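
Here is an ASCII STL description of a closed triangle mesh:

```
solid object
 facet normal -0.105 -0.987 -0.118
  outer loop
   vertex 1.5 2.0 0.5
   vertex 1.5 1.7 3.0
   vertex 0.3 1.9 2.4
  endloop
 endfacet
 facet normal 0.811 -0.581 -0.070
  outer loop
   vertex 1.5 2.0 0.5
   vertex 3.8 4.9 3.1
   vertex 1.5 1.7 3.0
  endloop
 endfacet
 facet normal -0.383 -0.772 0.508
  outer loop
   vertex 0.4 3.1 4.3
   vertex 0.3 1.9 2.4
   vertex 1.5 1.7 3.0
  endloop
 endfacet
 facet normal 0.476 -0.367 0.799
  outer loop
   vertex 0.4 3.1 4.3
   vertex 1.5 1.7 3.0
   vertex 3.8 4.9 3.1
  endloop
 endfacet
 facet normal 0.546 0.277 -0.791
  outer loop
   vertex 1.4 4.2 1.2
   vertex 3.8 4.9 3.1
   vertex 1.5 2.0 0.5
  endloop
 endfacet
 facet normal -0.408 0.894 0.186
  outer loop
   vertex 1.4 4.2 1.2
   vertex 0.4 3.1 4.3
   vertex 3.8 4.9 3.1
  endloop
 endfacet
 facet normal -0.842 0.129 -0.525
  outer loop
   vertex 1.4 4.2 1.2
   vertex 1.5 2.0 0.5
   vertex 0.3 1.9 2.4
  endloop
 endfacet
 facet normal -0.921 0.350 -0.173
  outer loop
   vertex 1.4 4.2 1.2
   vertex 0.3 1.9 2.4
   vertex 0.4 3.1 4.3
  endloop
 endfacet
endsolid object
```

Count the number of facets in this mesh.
8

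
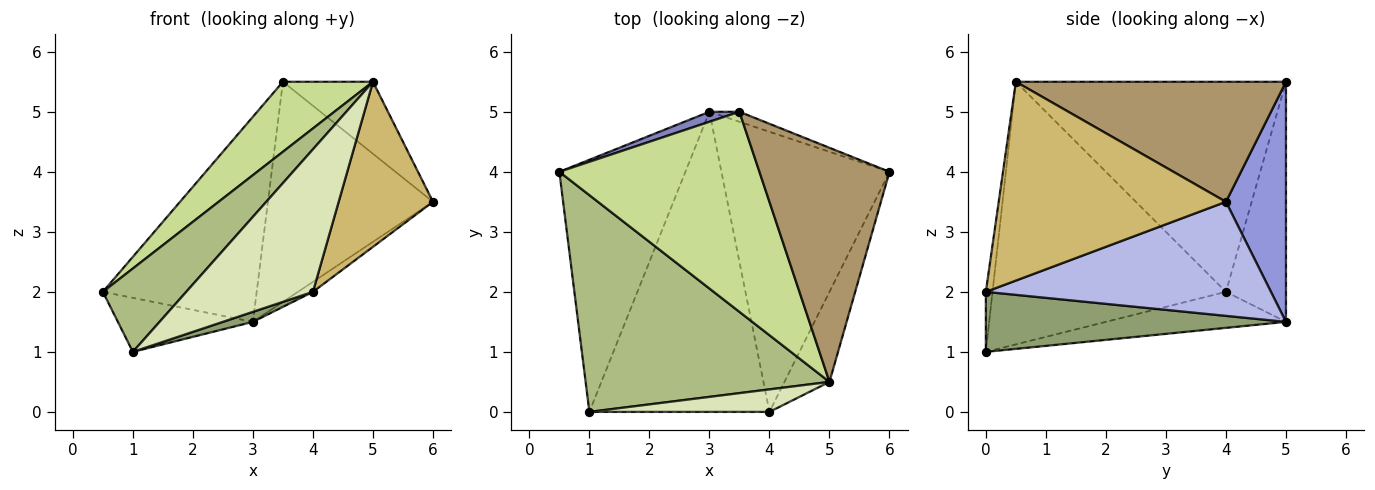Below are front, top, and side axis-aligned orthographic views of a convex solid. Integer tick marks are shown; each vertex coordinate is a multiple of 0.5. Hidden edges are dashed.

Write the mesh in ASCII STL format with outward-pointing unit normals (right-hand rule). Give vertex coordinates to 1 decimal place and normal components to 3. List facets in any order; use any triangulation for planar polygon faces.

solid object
 facet normal -0.269 0.202 -0.942
  outer loop
   vertex 3.0 5.0 1.5
   vertex 1.0 0.0 1.0
   vertex 0.5 4.0 2.0
  endloop
 endfacet
 facet normal -0.363 0.931 0.045
  outer loop
   vertex 3.0 5.0 1.5
   vertex 0.5 4.0 2.0
   vertex 3.5 5.0 5.5
  endloop
 endfacet
 facet normal 0.341 0.939 -0.043
  outer loop
   vertex 3.0 5.0 1.5
   vertex 3.5 5.0 5.5
   vertex 6.0 4.0 3.5
  endloop
 endfacet
 facet normal 0.561 0.030 -0.827
  outer loop
   vertex 3.0 5.0 1.5
   vertex 6.0 4.0 3.5
   vertex 4.0 0.0 2.0
  endloop
 endfacet
 facet normal 0.316 -0.032 -0.948
  outer loop
   vertex 3.0 5.0 1.5
   vertex 4.0 0.0 2.0
   vertex 1.0 0.0 1.0
  endloop
 endfacet
 facet normal -0.709 -0.253 0.658
  outer loop
   vertex 5.0 0.5 5.5
   vertex 0.5 4.0 2.0
   vertex 1.0 0.0 1.0
  endloop
 endfacet
 facet normal -0.704 -0.235 0.670
  outer loop
   vertex 5.0 0.5 5.5
   vertex 3.5 5.0 5.5
   vertex 0.5 4.0 2.0
  endloop
 endfacet
 facet normal -0.052 -0.986 0.156
  outer loop
   vertex 5.0 0.5 5.5
   vertex 1.0 0.0 1.0
   vertex 4.0 0.0 2.0
  endloop
 endfacet
 facet normal 0.662 0.221 0.717
  outer loop
   vertex 5.0 0.5 5.5
   vertex 6.0 4.0 3.5
   vertex 3.5 5.0 5.5
  endloop
 endfacet
 facet normal 0.904 -0.375 -0.205
  outer loop
   vertex 5.0 0.5 5.5
   vertex 4.0 0.0 2.0
   vertex 6.0 4.0 3.5
  endloop
 endfacet
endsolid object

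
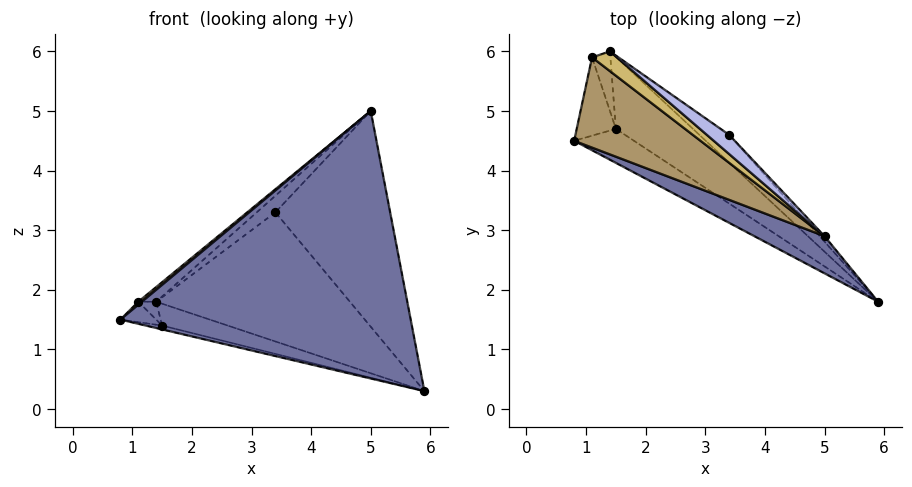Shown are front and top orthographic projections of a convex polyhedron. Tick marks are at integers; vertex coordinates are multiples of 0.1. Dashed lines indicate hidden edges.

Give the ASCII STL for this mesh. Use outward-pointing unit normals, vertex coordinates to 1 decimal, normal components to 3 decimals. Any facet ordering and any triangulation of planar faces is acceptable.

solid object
 facet normal -0.441 -0.889 0.123
  outer loop
   vertex 5.0 2.9 5.0
   vertex 0.8 4.5 1.5
   vertex 5.9 1.8 0.3
  endloop
 endfacet
 facet normal 0.644 0.748 -0.161
  outer loop
   vertex 3.4 4.6 3.3
   vertex 5.9 1.8 0.3
   vertex 1.4 6.0 1.8
  endloop
 endfacet
 facet normal 0.737 0.676 -0.017
  outer loop
   vertex 3.4 4.6 3.3
   vertex 5.0 2.9 5.0
   vertex 5.9 1.8 0.3
  endloop
 endfacet
 facet normal -0.110 0.649 0.753
  outer loop
   vertex 3.4 4.6 3.3
   vertex 1.4 6.0 1.8
   vertex 5.0 2.9 5.0
  endloop
 endfacet
 facet normal -0.172 0.111 -0.979
  outer loop
   vertex 1.5 4.7 1.4
   vertex 5.9 1.8 0.3
   vertex 0.8 4.5 1.5
  endloop
 endfacet
 facet normal -0.048 0.290 -0.956
  outer loop
   vertex 1.5 4.7 1.4
   vertex 1.4 6.0 1.8
   vertex 5.9 1.8 0.3
  endloop
 endfacet
 facet normal -0.206 0.247 -0.947
  outer loop
   vertex 1.1 5.9 1.8
   vertex 1.5 4.7 1.4
   vertex 0.8 4.5 1.5
  endloop
 endfacet
 facet normal -0.095 0.286 -0.953
  outer loop
   vertex 1.1 5.9 1.8
   vertex 1.4 6.0 1.8
   vertex 1.5 4.7 1.4
  endloop
 endfacet
 facet normal -0.646 -0.025 0.763
  outer loop
   vertex 1.1 5.9 1.8
   vertex 0.8 4.5 1.5
   vertex 5.0 2.9 5.0
  endloop
 endfacet
 facet normal -0.195 0.586 0.787
  outer loop
   vertex 1.1 5.9 1.8
   vertex 5.0 2.9 5.0
   vertex 1.4 6.0 1.8
  endloop
 endfacet
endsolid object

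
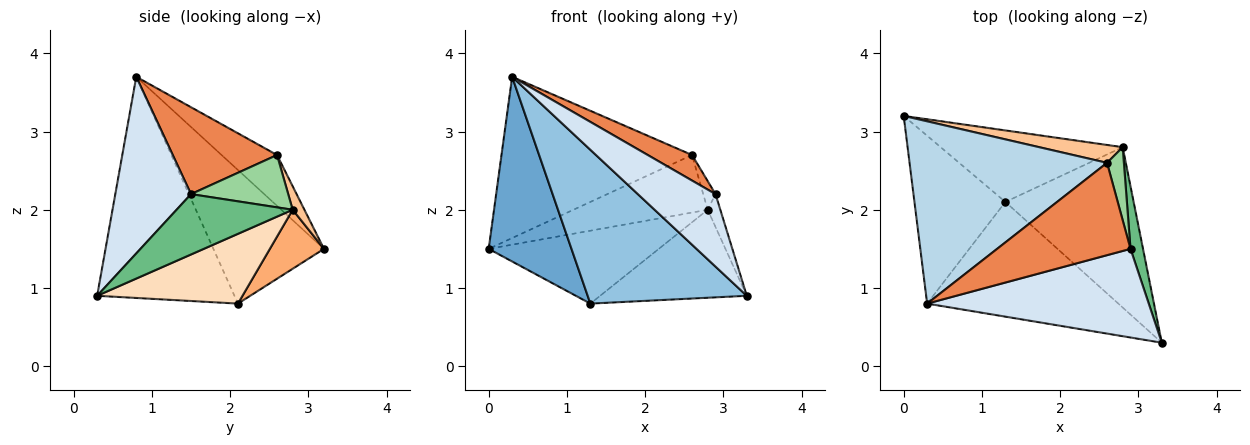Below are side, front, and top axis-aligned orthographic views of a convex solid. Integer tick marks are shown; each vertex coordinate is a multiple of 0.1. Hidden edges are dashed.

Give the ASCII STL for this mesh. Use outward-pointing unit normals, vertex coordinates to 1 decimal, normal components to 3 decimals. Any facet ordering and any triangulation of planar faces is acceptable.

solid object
 facet normal -0.703 -0.526 -0.478
  outer loop
   vertex 1.3 2.1 0.8
   vertex 0.3 0.8 3.7
   vertex 0.0 3.2 1.5
  endloop
 endfacet
 facet normal -0.569 -0.659 -0.492
  outer loop
   vertex 1.3 2.1 0.8
   vertex 3.3 0.3 0.9
   vertex 0.3 0.8 3.7
  endloop
 endfacet
 facet normal -0.189 0.651 0.735
  outer loop
   vertex 2.6 2.6 2.7
   vertex 0.0 3.2 1.5
   vertex 0.3 0.8 3.7
  endloop
 endfacet
 facet normal 0.525 -0.539 0.659
  outer loop
   vertex 2.9 1.5 2.2
   vertex 0.3 0.8 3.7
   vertex 3.3 0.3 0.9
  endloop
 endfacet
 facet normal 0.532 -0.226 0.816
  outer loop
   vertex 2.9 1.5 2.2
   vertex 2.6 2.6 2.7
   vertex 0.3 0.8 3.7
  endloop
 endfacet
 facet normal 0.221 0.696 -0.683
  outer loop
   vertex 2.8 2.8 2.0
   vertex 1.3 2.1 0.8
   vertex 0.0 3.2 1.5
  endloop
 endfacet
 facet normal 0.083 0.952 0.296
  outer loop
   vertex 2.8 2.8 2.0
   vertex 0.0 3.2 1.5
   vertex 2.6 2.6 2.7
  endloop
 endfacet
 facet normal 0.430 0.434 -0.791
  outer loop
   vertex 2.8 2.8 2.0
   vertex 3.3 0.3 0.9
   vertex 1.3 2.1 0.8
  endloop
 endfacet
 facet normal 0.974 0.106 0.202
  outer loop
   vertex 2.8 2.8 2.0
   vertex 2.9 1.5 2.2
   vertex 3.3 0.3 0.9
  endloop
 endfacet
 facet normal 0.945 0.119 0.304
  outer loop
   vertex 2.8 2.8 2.0
   vertex 2.6 2.6 2.7
   vertex 2.9 1.5 2.2
  endloop
 endfacet
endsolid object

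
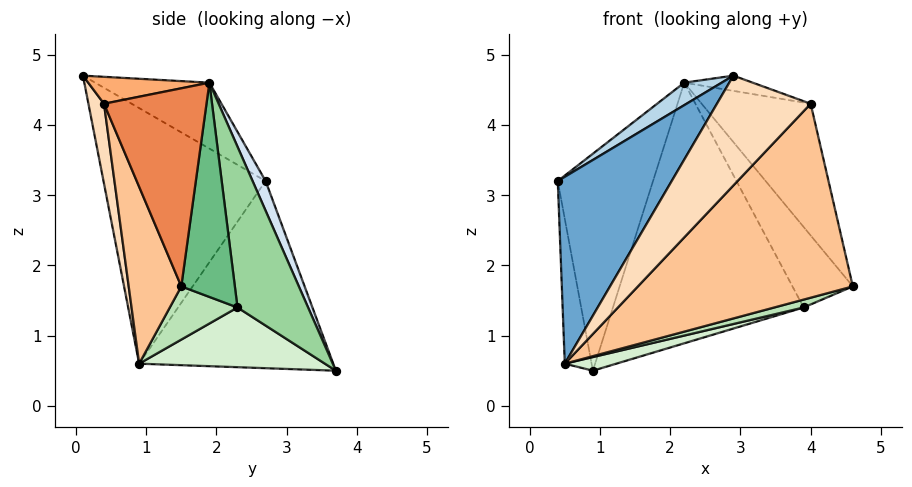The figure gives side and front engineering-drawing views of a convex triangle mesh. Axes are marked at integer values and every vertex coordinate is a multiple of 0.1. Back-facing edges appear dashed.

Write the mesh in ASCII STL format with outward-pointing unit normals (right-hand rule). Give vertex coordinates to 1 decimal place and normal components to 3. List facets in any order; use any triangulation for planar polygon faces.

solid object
 facet normal -0.768 -0.540 0.344
  outer loop
   vertex 0.5 0.9 0.6
   vertex 2.9 0.1 4.7
   vertex 0.4 2.7 3.2
  endloop
 endfacet
 facet normal -0.982 0.136 -0.132
  outer loop
   vertex 0.5 0.9 0.6
   vertex 0.4 2.7 3.2
   vertex 0.9 3.7 0.5
  endloop
 endfacet
 facet normal -0.657 -0.216 0.722
  outer loop
   vertex 2.2 1.9 4.6
   vertex 0.4 2.7 3.2
   vertex 2.9 0.1 4.7
  endloop
 endfacet
 facet normal 0.126 0.922 0.365
  outer loop
   vertex 2.2 1.9 4.6
   vertex 0.9 3.7 0.5
   vertex 0.4 2.7 3.2
  endloop
 endfacet
 facet normal 0.621 0.660 0.423
  outer loop
   vertex 4.0 0.4 4.3
   vertex 4.6 1.5 1.7
   vertex 2.2 1.9 4.6
  endloop
 endfacet
 facet normal 0.296 0.167 0.940
  outer loop
   vertex 4.0 0.4 4.3
   vertex 2.2 1.9 4.6
   vertex 2.9 0.1 4.7
  endloop
 endfacet
 facet normal 0.224 -0.915 -0.335
  outer loop
   vertex 4.0 0.4 4.3
   vertex 0.5 0.9 0.6
   vertex 4.6 1.5 1.7
  endloop
 endfacet
 facet normal 0.158 -0.948 -0.277
  outer loop
   vertex 4.0 0.4 4.3
   vertex 2.9 0.1 4.7
   vertex 0.5 0.9 0.6
  endloop
 endfacet
 facet normal 0.606 0.683 0.407
  outer loop
   vertex 3.9 2.3 1.4
   vertex 2.2 1.9 4.6
   vertex 4.6 1.5 1.7
  endloop
 endfacet
 facet normal 0.332 0.898 0.289
  outer loop
   vertex 3.9 2.3 1.4
   vertex 0.9 3.7 0.5
   vertex 2.2 1.9 4.6
  endloop
 endfacet
 facet normal 0.273 -0.119 -0.955
  outer loop
   vertex 3.9 2.3 1.4
   vertex 4.6 1.5 1.7
   vertex 0.5 0.9 0.6
  endloop
 endfacet
 facet normal 0.256 -0.071 -0.964
  outer loop
   vertex 3.9 2.3 1.4
   vertex 0.5 0.9 0.6
   vertex 0.9 3.7 0.5
  endloop
 endfacet
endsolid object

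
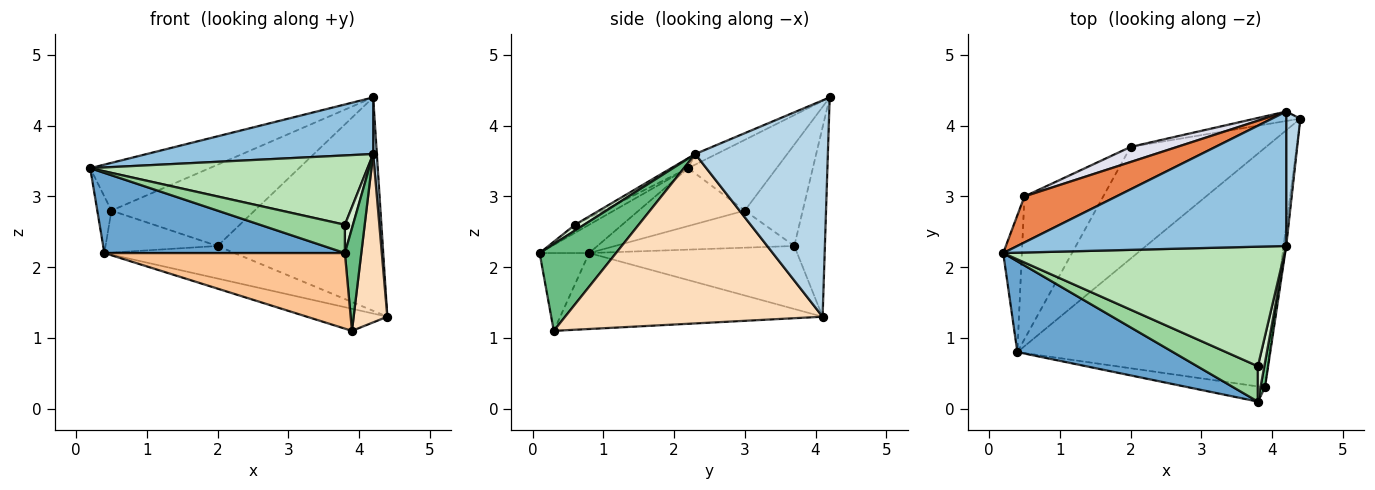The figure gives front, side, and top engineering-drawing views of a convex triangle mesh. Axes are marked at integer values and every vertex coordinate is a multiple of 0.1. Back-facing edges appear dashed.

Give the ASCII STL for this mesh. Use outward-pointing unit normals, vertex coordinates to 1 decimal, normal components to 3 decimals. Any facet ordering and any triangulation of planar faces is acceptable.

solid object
 facet normal -0.135 -0.656 0.743
  outer loop
   vertex 0.4 0.8 2.2
   vertex 3.8 0.1 2.2
   vertex 0.2 2.2 3.4
  endloop
 endfacet
 facet normal -0.036 -0.388 0.921
  outer loop
   vertex 4.2 2.3 3.6
   vertex 4.2 4.2 4.4
   vertex 0.2 2.2 3.4
  endloop
 endfacet
 facet normal 0.997 -0.027 0.065
  outer loop
   vertex 4.2 2.3 3.6
   vertex 4.4 4.1 1.3
   vertex 4.2 4.2 4.4
  endloop
 endfacet
 facet normal -0.944 0.126 -0.304
  outer loop
   vertex 0.5 3.0 2.8
   vertex 0.4 0.8 2.2
   vertex 0.2 2.2 3.4
  endloop
 endfacet
 facet normal -0.471 0.636 0.612
  outer loop
   vertex 0.5 3.0 2.8
   vertex 0.2 2.2 3.4
   vertex 4.2 4.2 4.4
  endloop
 endfacet
 facet normal -0.287 0.088 -0.954
  outer loop
   vertex 3.9 0.3 1.1
   vertex 0.4 0.8 2.2
   vertex 4.4 4.1 1.3
  endloop
 endfacet
 facet normal -0.198 -0.961 -0.193
  outer loop
   vertex 3.9 0.3 1.1
   vertex 3.8 0.1 2.2
   vertex 0.4 0.8 2.2
  endloop
 endfacet
 facet normal 0.991 -0.130 -0.015
  outer loop
   vertex 3.9 0.3 1.1
   vertex 4.4 4.1 1.3
   vertex 4.2 2.3 3.6
  endloop
 endfacet
 facet normal 0.976 -0.210 0.051
  outer loop
   vertex 3.9 0.3 1.1
   vertex 4.2 2.3 3.6
   vertex 3.8 0.1 2.2
  endloop
 endfacet
 facet normal -0.104 -0.621 0.777
  outer loop
   vertex 3.8 0.6 2.6
   vertex 0.2 2.2 3.4
   vertex 3.8 0.1 2.2
  endloop
 endfacet
 facet normal -0.031 -0.501 0.865
  outer loop
   vertex 3.8 0.6 2.6
   vertex 4.2 2.3 3.6
   vertex 0.2 2.2 3.4
  endloop
 endfacet
 facet normal 0.575 -0.511 0.639
  outer loop
   vertex 3.8 0.6 2.6
   vertex 3.8 0.1 2.2
   vertex 4.2 2.3 3.6
  endloop
 endfacet
 facet normal -0.408 0.255 -0.877
  outer loop
   vertex 2.0 3.7 2.3
   vertex 4.4 4.1 1.3
   vertex 0.4 0.8 2.2
  endloop
 endfacet
 facet normal -0.411 0.257 -0.874
  outer loop
   vertex 2.0 3.7 2.3
   vertex 0.4 0.8 2.2
   vertex 0.5 3.0 2.8
  endloop
 endfacet
 facet normal -0.182 0.982 -0.043
  outer loop
   vertex 2.0 3.7 2.3
   vertex 4.2 4.2 4.4
   vertex 4.4 4.1 1.3
  endloop
 endfacet
 facet normal -0.370 0.914 0.170
  outer loop
   vertex 2.0 3.7 2.3
   vertex 0.5 3.0 2.8
   vertex 4.2 4.2 4.4
  endloop
 endfacet
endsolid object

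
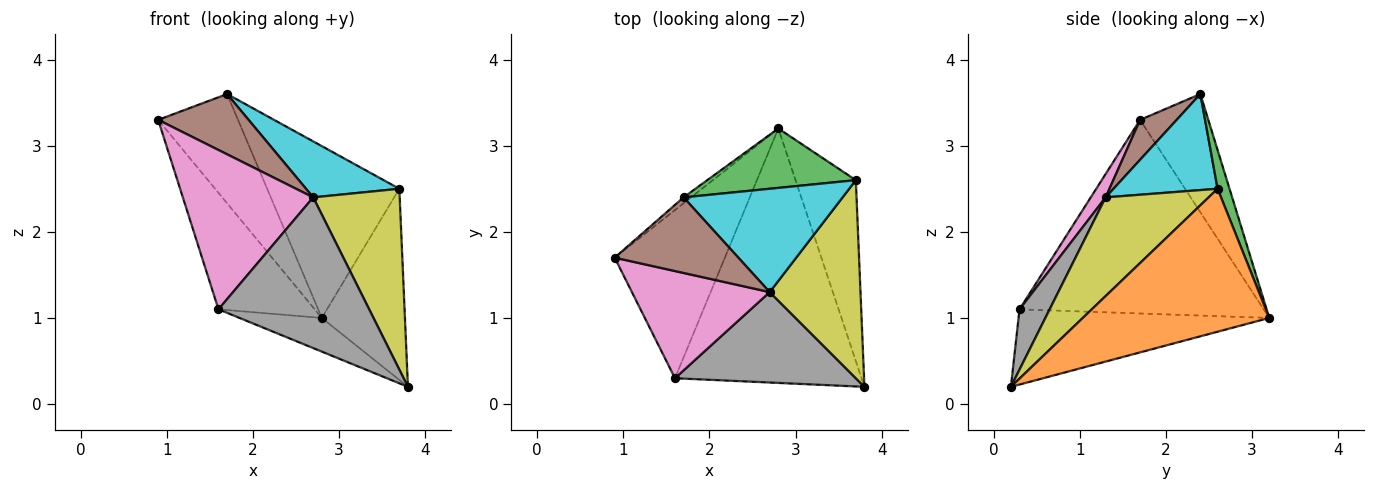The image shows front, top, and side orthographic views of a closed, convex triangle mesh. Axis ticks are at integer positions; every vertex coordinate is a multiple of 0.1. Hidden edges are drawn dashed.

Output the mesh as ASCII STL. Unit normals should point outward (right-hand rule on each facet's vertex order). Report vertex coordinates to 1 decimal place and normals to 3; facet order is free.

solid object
 facet normal -0.649 0.760 -0.041
  outer loop
   vertex 1.7 2.4 3.6
   vertex 2.8 3.2 1.0
   vertex 0.9 1.7 3.3
  endloop
 endfacet
 facet normal 0.852 0.380 -0.359
  outer loop
   vertex 3.7 2.6 2.5
   vertex 3.8 0.2 0.2
   vertex 2.8 3.2 1.0
  endloop
 endfacet
 facet normal 0.085 0.942 0.326
  outer loop
   vertex 3.7 2.6 2.5
   vertex 2.8 3.2 1.0
   vertex 1.7 2.4 3.6
  endloop
 endfacet
 facet normal -0.822 0.324 -0.468
  outer loop
   vertex 1.6 0.3 1.1
   vertex 0.9 1.7 3.3
   vertex 2.8 3.2 1.0
  endloop
 endfacet
 facet normal -0.371 0.122 -0.921
  outer loop
   vertex 1.6 0.3 1.1
   vertex 2.8 3.2 1.0
   vertex 3.8 0.2 0.2
  endloop
 endfacet
 facet normal 0.245 -0.605 0.758
  outer loop
   vertex 2.7 1.3 2.4
   vertex 1.7 2.4 3.6
   vertex 0.9 1.7 3.3
  endloop
 endfacet
 facet normal 0.094 -0.826 0.556
  outer loop
   vertex 2.7 1.3 2.4
   vertex 0.9 1.7 3.3
   vertex 1.6 0.3 1.1
  endloop
 endfacet
 facet normal 0.169 -0.845 0.507
  outer loop
   vertex 2.7 1.3 2.4
   vertex 1.6 0.3 1.1
   vertex 3.8 0.2 0.2
  endloop
 endfacet
 facet normal 0.626 -0.526 0.576
  outer loop
   vertex 2.7 1.3 2.4
   vertex 3.8 0.2 0.2
   vertex 3.7 2.6 2.5
  endloop
 endfacet
 facet normal 0.469 -0.421 0.777
  outer loop
   vertex 2.7 1.3 2.4
   vertex 3.7 2.6 2.5
   vertex 1.7 2.4 3.6
  endloop
 endfacet
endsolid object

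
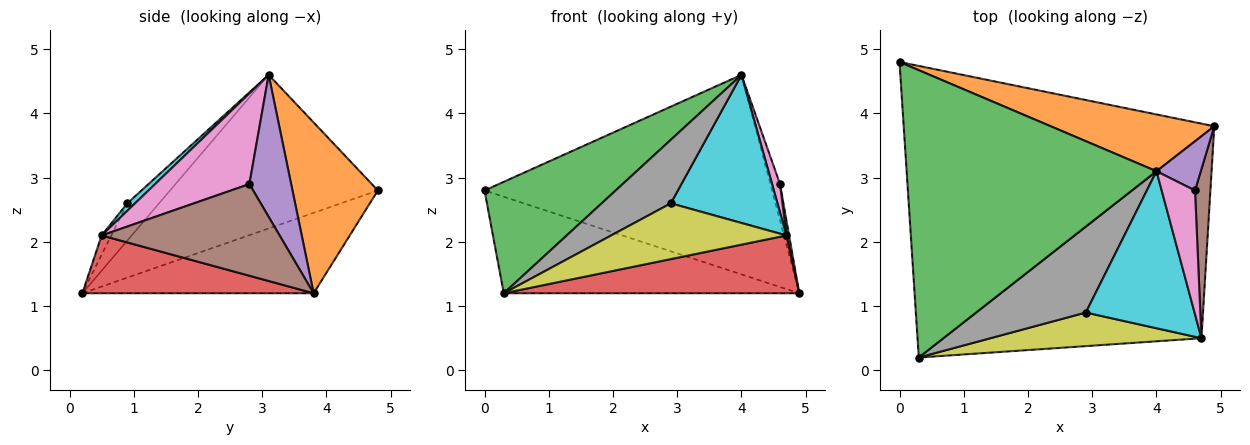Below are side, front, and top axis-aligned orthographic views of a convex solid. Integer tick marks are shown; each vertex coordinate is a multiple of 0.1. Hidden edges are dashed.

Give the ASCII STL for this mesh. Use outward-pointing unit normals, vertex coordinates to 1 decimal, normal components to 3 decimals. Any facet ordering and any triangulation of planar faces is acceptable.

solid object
 facet normal -0.239 0.305 -0.922
  outer loop
   vertex 0.3 0.2 1.2
   vertex 0.0 4.8 2.8
   vertex 4.9 3.8 1.2
  endloop
 endfacet
 facet normal 0.275 0.925 0.263
  outer loop
   vertex 4.0 3.1 4.6
   vertex 4.9 3.8 1.2
   vertex 0.0 4.8 2.8
  endloop
 endfacet
 facet normal -0.497 -0.314 0.809
  outer loop
   vertex 4.0 3.1 4.6
   vertex 0.0 4.8 2.8
   vertex 0.3 0.2 1.2
  endloop
 endfacet
 facet normal 0.211 -0.269 -0.940
  outer loop
   vertex 4.7 0.5 2.1
   vertex 0.3 0.2 1.2
   vertex 4.9 3.8 1.2
  endloop
 endfacet
 facet normal 0.932 0.215 0.291
  outer loop
   vertex 4.6 2.8 2.9
   vertex 4.9 3.8 1.2
   vertex 4.0 3.1 4.6
  endloop
 endfacet
 facet normal 0.986 -0.015 0.165
  outer loop
   vertex 4.6 2.8 2.9
   vertex 4.7 0.5 2.1
   vertex 4.9 3.8 1.2
  endloop
 endfacet
 facet normal 0.936 -0.079 0.344
  outer loop
   vertex 4.6 2.8 2.9
   vertex 4.0 3.1 4.6
   vertex 4.7 0.5 2.1
  endloop
 endfacet
 facet normal -0.263 -0.574 0.776
  outer loop
   vertex 2.9 0.9 2.6
   vertex 4.0 3.1 4.6
   vertex 0.3 0.2 1.2
  endloop
 endfacet
 facet normal -0.047 -0.856 0.515
  outer loop
   vertex 2.9 0.9 2.6
   vertex 0.3 0.2 1.2
   vertex 4.7 0.5 2.1
  endloop
 endfacet
 facet normal 0.050 -0.685 0.727
  outer loop
   vertex 2.9 0.9 2.6
   vertex 4.7 0.5 2.1
   vertex 4.0 3.1 4.6
  endloop
 endfacet
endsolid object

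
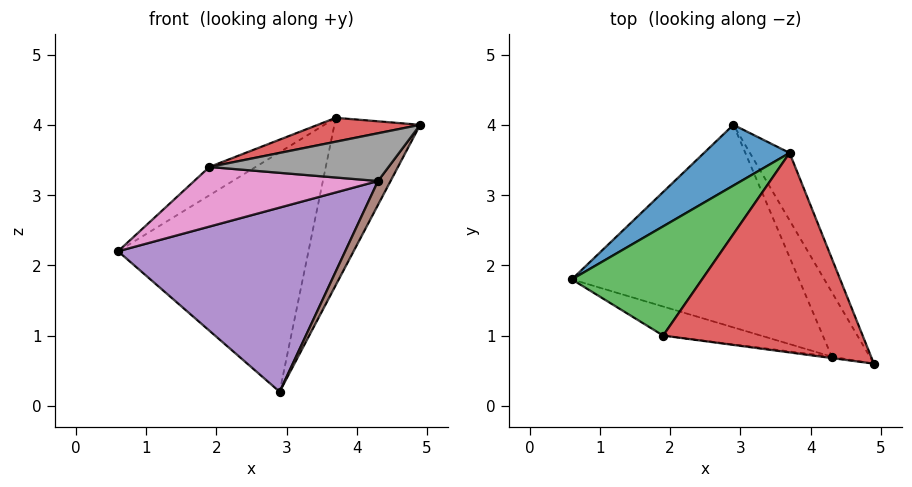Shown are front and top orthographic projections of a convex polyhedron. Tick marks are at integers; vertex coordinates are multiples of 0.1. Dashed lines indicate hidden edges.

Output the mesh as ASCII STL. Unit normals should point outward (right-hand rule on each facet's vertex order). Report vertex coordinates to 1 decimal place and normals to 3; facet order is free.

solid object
 facet normal -0.581 0.789 0.200
  outer loop
   vertex 3.7 3.6 4.1
   vertex 2.9 4.0 0.2
   vertex 0.6 1.8 2.2
  endloop
 endfacet
 facet normal 0.916 0.371 -0.150
  outer loop
   vertex 3.7 3.6 4.1
   vertex 4.9 0.6 4.0
   vertex 2.9 4.0 0.2
  endloop
 endfacet
 facet normal -0.594 0.202 0.778
  outer loop
   vertex 1.9 1.0 3.4
   vertex 3.7 3.6 4.1
   vertex 0.6 1.8 2.2
  endloop
 endfacet
 facet normal -0.210 -0.116 0.971
  outer loop
   vertex 1.9 1.0 3.4
   vertex 4.9 0.6 4.0
   vertex 3.7 3.6 4.1
  endloop
 endfacet
 facet normal 0.000 -0.673 -0.740
  outer loop
   vertex 4.3 0.7 3.2
   vertex 0.6 1.8 2.2
   vertex 2.9 4.0 0.2
  endloop
 endfacet
 facet normal 0.766 -0.223 -0.603
  outer loop
   vertex 4.3 0.7 3.2
   vertex 2.9 4.0 0.2
   vertex 4.9 0.6 4.0
  endloop
 endfacet
 facet normal -0.147 -0.889 -0.433
  outer loop
   vertex 4.3 0.7 3.2
   vertex 1.9 1.0 3.4
   vertex 0.6 1.8 2.2
  endloop
 endfacet
 facet normal -0.126 -0.992 -0.029
  outer loop
   vertex 4.3 0.7 3.2
   vertex 4.9 0.6 4.0
   vertex 1.9 1.0 3.4
  endloop
 endfacet
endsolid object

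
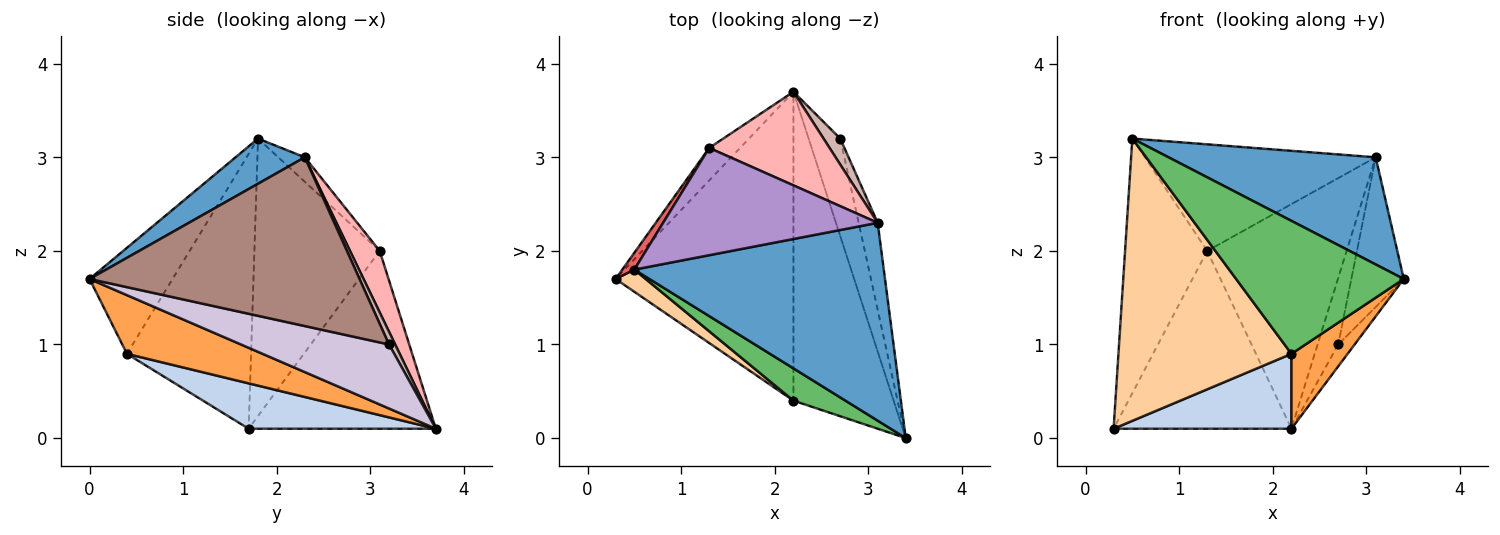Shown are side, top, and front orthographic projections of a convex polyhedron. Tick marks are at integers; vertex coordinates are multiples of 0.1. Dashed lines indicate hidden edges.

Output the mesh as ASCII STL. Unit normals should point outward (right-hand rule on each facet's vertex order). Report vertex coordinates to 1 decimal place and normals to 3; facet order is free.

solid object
 facet normal 0.157 -0.470 0.868
  outer loop
   vertex 3.1 2.3 3.0
   vertex 0.5 1.8 3.2
   vertex 3.4 0.0 1.7
  endloop
 endfacet
 facet normal 0.241 -0.229 -0.943
  outer loop
   vertex 2.2 0.4 0.9
   vertex 0.3 1.7 0.1
   vertex 2.2 3.7 0.1
  endloop
 endfacet
 facet normal 0.495 -0.205 -0.845
  outer loop
   vertex 2.2 0.4 0.9
   vertex 2.2 3.7 0.1
   vertex 3.4 0.0 1.7
  endloop
 endfacet
 facet normal -0.582 -0.811 0.064
  outer loop
   vertex 2.2 0.4 0.9
   vertex 0.5 1.8 3.2
   vertex 0.3 1.7 0.1
  endloop
 endfacet
 facet normal -0.434 -0.876 0.213
  outer loop
   vertex 2.2 0.4 0.9
   vertex 3.4 0.0 1.7
   vertex 0.5 1.8 3.2
  endloop
 endfacet
 facet normal -0.719 0.683 -0.125
  outer loop
   vertex 1.3 3.1 2.0
   vertex 2.2 3.7 0.1
   vertex 0.3 1.7 0.1
  endloop
 endfacet
 facet normal -0.836 0.548 0.036
  outer loop
   vertex 1.3 3.1 2.0
   vertex 0.3 1.7 0.1
   vertex 0.5 1.8 3.2
  endloop
 endfacet
 facet normal 0.193 0.906 0.377
  outer loop
   vertex 1.3 3.1 2.0
   vertex 3.1 2.3 3.0
   vertex 2.2 3.7 0.1
  endloop
 endfacet
 facet normal -0.081 0.702 0.707
  outer loop
   vertex 1.3 3.1 2.0
   vertex 0.5 1.8 3.2
   vertex 3.1 2.3 3.0
  endloop
 endfacet
 facet normal 0.892 0.099 -0.441
  outer loop
   vertex 2.7 3.2 1.0
   vertex 3.4 0.0 1.7
   vertex 2.2 3.7 0.1
  endloop
 endfacet
 facet normal 0.976 0.189 -0.110
  outer loop
   vertex 2.7 3.2 1.0
   vertex 3.1 2.3 3.0
   vertex 3.4 0.0 1.7
  endloop
 endfacet
 facet normal 0.267 0.898 0.351
  outer loop
   vertex 2.7 3.2 1.0
   vertex 2.2 3.7 0.1
   vertex 3.1 2.3 3.0
  endloop
 endfacet
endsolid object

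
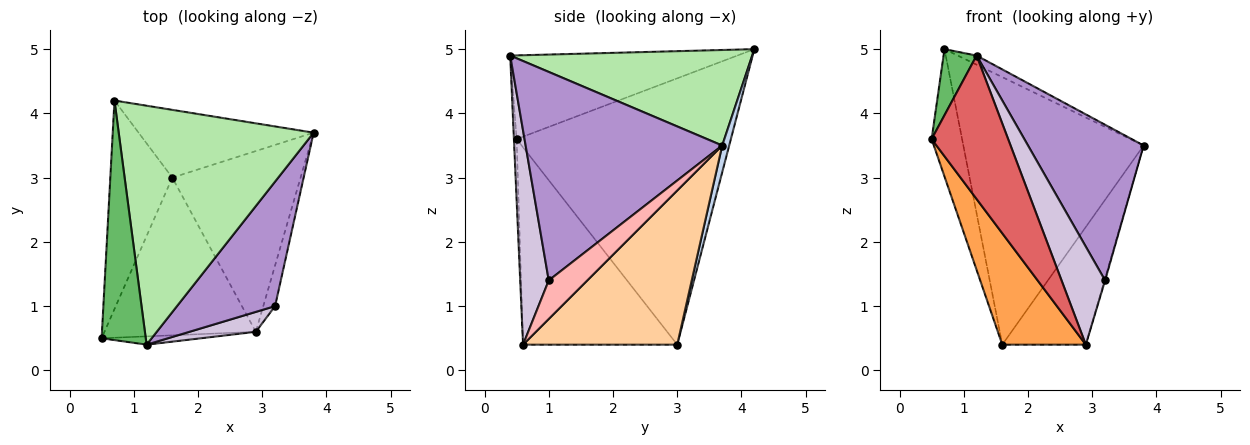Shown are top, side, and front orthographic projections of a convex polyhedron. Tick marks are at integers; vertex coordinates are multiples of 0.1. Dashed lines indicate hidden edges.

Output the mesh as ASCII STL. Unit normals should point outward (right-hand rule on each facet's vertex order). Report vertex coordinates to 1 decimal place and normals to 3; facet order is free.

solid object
 facet normal -0.965 0.137 -0.225
  outer loop
   vertex 1.6 3.0 0.4
   vertex 0.5 0.5 3.6
   vertex 0.7 4.2 5.0
  endloop
 endfacet
 facet normal 0.038 0.969 -0.245
  outer loop
   vertex 1.6 3.0 0.4
   vertex 0.7 4.2 5.0
   vertex 3.8 3.7 3.5
  endloop
 endfacet
 facet normal -0.729 -0.395 -0.559
  outer loop
   vertex 2.9 0.6 0.4
   vertex 0.5 0.5 3.6
   vertex 1.6 3.0 0.4
  endloop
 endfacet
 facet normal 0.710 0.384 -0.590
  outer loop
   vertex 2.9 0.6 0.4
   vertex 1.6 3.0 0.4
   vertex 3.8 3.7 3.5
  endloop
 endfacet
 facet normal -0.877 -0.128 0.463
  outer loop
   vertex 1.2 0.4 4.9
   vertex 0.7 4.2 5.0
   vertex 0.5 0.5 3.6
  endloop
 endfacet
 facet normal 0.440 0.034 0.897
  outer loop
   vertex 1.2 0.4 4.9
   vertex 3.8 3.7 3.5
   vertex 0.7 4.2 5.0
  endloop
 endfacet
 facet normal -0.035 -0.998 -0.058
  outer loop
   vertex 1.2 0.4 4.9
   vertex 0.5 0.5 3.6
   vertex 2.9 0.6 0.4
  endloop
 endfacet
 facet normal 0.956 0.015 -0.293
  outer loop
   vertex 3.2 1.0 1.4
   vertex 2.9 0.6 0.4
   vertex 3.8 3.7 3.5
  endloop
 endfacet
 facet normal 0.799 -0.470 0.376
  outer loop
   vertex 3.2 1.0 1.4
   vertex 3.8 3.7 3.5
   vertex 1.2 0.4 4.9
  endloop
 endfacet
 facet normal 0.541 -0.824 0.168
  outer loop
   vertex 3.2 1.0 1.4
   vertex 1.2 0.4 4.9
   vertex 2.9 0.6 0.4
  endloop
 endfacet
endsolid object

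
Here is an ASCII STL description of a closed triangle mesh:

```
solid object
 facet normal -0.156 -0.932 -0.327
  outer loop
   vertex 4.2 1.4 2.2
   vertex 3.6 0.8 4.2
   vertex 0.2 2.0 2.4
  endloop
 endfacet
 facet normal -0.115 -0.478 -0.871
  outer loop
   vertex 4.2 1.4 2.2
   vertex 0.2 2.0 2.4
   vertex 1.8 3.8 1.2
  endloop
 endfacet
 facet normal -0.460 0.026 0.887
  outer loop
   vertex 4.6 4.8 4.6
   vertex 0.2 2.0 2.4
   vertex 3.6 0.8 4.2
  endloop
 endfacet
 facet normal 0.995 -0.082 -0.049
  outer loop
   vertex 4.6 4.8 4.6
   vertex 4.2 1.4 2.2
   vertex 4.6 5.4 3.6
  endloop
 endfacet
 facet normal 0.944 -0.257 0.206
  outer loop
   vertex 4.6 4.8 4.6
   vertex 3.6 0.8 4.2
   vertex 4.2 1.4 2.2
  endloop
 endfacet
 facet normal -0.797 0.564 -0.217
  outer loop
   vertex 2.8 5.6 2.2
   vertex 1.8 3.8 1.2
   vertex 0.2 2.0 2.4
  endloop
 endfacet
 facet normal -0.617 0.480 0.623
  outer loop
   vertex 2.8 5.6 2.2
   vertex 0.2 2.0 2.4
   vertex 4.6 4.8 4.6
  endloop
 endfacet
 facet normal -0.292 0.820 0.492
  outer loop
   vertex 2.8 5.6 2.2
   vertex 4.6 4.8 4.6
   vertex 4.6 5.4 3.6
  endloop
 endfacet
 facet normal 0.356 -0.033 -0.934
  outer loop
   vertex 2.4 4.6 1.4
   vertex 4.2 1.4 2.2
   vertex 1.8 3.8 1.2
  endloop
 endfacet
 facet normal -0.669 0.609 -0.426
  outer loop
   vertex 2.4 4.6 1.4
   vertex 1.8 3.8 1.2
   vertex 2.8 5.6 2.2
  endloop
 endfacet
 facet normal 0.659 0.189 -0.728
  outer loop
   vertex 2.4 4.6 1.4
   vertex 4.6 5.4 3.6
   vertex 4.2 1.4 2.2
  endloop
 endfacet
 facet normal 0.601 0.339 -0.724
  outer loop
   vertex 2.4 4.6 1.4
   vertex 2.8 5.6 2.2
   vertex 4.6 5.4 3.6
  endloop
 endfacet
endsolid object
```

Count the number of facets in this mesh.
12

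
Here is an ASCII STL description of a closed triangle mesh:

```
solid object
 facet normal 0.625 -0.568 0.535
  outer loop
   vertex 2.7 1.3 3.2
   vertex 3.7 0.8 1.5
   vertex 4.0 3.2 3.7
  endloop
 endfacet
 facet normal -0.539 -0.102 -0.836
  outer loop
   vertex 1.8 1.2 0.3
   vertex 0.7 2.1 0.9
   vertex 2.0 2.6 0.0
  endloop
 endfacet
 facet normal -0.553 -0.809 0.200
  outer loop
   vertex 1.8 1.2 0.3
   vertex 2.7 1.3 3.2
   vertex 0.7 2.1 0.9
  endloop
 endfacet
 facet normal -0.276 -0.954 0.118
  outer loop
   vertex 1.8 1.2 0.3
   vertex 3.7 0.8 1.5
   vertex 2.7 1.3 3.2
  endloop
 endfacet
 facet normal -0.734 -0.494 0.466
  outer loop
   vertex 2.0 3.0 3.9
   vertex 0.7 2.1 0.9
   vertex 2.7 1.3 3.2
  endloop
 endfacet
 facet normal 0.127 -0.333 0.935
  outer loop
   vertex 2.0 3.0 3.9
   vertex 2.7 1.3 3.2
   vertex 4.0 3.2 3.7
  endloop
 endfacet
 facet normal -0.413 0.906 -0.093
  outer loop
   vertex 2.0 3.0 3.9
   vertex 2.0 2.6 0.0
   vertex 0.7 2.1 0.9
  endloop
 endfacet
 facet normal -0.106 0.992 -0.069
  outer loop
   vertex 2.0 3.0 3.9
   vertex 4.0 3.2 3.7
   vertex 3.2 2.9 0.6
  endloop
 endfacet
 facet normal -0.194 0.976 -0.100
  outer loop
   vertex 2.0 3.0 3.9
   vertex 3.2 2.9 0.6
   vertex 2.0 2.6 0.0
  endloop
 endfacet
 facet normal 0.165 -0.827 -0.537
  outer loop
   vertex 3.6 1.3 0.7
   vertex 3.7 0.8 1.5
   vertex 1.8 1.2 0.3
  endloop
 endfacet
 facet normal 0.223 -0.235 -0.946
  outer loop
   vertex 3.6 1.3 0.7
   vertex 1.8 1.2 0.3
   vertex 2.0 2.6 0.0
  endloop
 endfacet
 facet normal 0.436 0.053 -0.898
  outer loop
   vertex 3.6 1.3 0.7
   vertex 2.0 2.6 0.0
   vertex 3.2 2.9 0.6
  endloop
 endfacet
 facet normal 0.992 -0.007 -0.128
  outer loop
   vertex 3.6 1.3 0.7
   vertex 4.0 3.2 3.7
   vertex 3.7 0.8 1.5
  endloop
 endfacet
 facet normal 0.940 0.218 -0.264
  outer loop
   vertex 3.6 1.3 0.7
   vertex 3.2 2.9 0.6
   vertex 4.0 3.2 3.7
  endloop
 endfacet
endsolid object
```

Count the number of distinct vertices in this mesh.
9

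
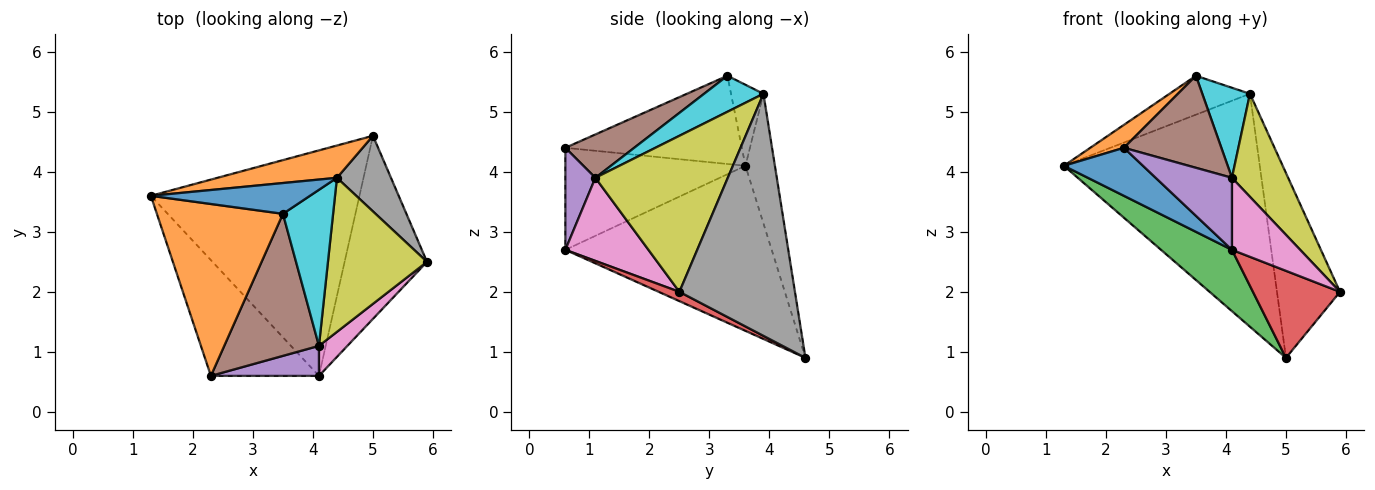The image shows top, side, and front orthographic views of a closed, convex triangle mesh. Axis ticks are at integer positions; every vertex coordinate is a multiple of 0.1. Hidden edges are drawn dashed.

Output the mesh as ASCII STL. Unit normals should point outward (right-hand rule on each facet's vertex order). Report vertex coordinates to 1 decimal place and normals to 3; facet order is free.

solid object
 facet normal -0.657 -0.289 -0.696
  outer loop
   vertex 2.3 0.6 4.4
   vertex 1.3 3.6 4.1
   vertex 4.1 0.6 2.7
  endloop
 endfacet
 facet normal -0.570 -0.109 0.814
  outer loop
   vertex 2.3 0.6 4.4
   vertex 3.5 3.3 5.6
   vertex 1.3 3.6 4.1
  endloop
 endfacet
 facet normal -0.607 -0.209 -0.767
  outer loop
   vertex 5.0 4.6 0.9
   vertex 4.1 0.6 2.7
   vertex 1.3 3.6 4.1
  endloop
 endfacet
 facet normal 0.101 -0.427 -0.898
  outer loop
   vertex 5.0 4.6 0.9
   vertex 5.9 2.5 2.0
   vertex 4.1 0.6 2.7
  endloop
 endfacet
 facet normal 0.341 -0.868 0.362
  outer loop
   vertex 4.1 1.1 3.9
   vertex 2.3 0.6 4.4
   vertex 4.1 0.6 2.7
  endloop
 endfacet
 facet normal 0.359 -0.508 0.783
  outer loop
   vertex 4.1 1.1 3.9
   vertex 3.5 3.3 5.6
   vertex 2.3 0.6 4.4
  endloop
 endfacet
 facet normal 0.747 -0.614 0.256
  outer loop
   vertex 4.1 1.1 3.9
   vertex 4.1 0.6 2.7
   vertex 5.9 2.5 2.0
  endloop
 endfacet
 facet normal 0.862 0.470 0.192
  outer loop
   vertex 4.4 3.9 5.3
   vertex 5.9 2.5 2.0
   vertex 5.0 4.6 0.9
  endloop
 endfacet
 facet normal 0.795 -0.337 0.504
  outer loop
   vertex 4.4 3.9 5.3
   vertex 4.1 1.1 3.9
   vertex 5.9 2.5 2.0
  endloop
 endfacet
 facet normal 0.528 -0.424 0.736
  outer loop
   vertex 4.4 3.9 5.3
   vertex 3.5 3.3 5.6
   vertex 4.1 1.1 3.9
  endloop
 endfacet
 facet normal -0.301 0.748 0.592
  outer loop
   vertex 4.4 3.9 5.3
   vertex 1.3 3.6 4.1
   vertex 3.5 3.3 5.6
  endloop
 endfacet
 facet normal -0.147 0.980 0.136
  outer loop
   vertex 4.4 3.9 5.3
   vertex 5.0 4.6 0.9
   vertex 1.3 3.6 4.1
  endloop
 endfacet
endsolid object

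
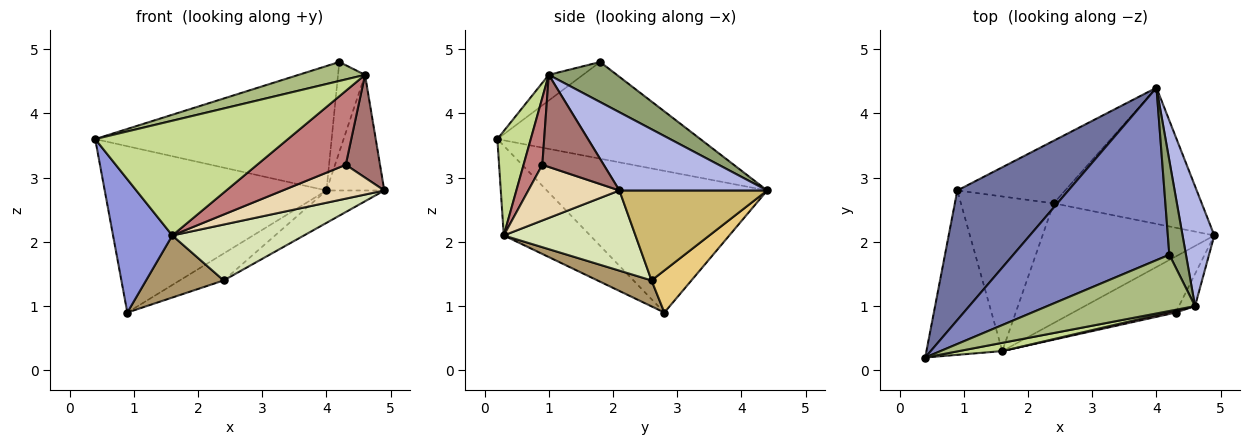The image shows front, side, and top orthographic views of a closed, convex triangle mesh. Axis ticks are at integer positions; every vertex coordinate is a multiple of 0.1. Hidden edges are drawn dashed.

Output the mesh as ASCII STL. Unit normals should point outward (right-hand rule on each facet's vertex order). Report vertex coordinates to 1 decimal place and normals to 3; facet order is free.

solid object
 facet normal -0.617 0.621 0.484
  outer loop
   vertex 0.9 2.8 0.9
   vertex 0.4 0.2 3.6
   vertex 4.0 4.4 2.8
  endloop
 endfacet
 facet normal -0.449 0.523 0.725
  outer loop
   vertex 4.2 1.8 4.8
   vertex 4.0 4.4 2.8
   vertex 0.4 0.2 3.6
  endloop
 endfacet
 facet normal -0.676 -0.464 -0.572
  outer loop
   vertex 1.6 0.3 2.1
   vertex 0.4 0.2 3.6
   vertex 0.9 2.8 0.9
  endloop
 endfacet
 facet normal 0.871 0.341 0.353
  outer loop
   vertex 4.6 1.0 4.6
   vertex 4.9 2.1 2.8
   vertex 4.0 4.4 2.8
  endloop
 endfacet
 facet normal 0.867 0.344 0.360
  outer loop
   vertex 4.6 1.0 4.6
   vertex 4.0 4.4 2.8
   vertex 4.2 1.8 4.8
  endloop
 endfacet
 facet normal -0.163 -0.315 0.935
  outer loop
   vertex 4.6 1.0 4.6
   vertex 4.2 1.8 4.8
   vertex 0.4 0.2 3.6
  endloop
 endfacet
 facet normal 0.170 -0.983 0.071
  outer loop
   vertex 4.6 1.0 4.6
   vertex 0.4 0.2 3.6
   vertex 1.6 0.3 2.1
  endloop
 endfacet
 facet normal 0.389 -0.389 -0.835
  outer loop
   vertex 2.4 2.6 1.4
   vertex 4.9 2.1 2.8
   vertex 1.6 0.3 2.1
  endloop
 endfacet
 facet normal 0.251 -0.361 -0.898
  outer loop
   vertex 2.4 2.6 1.4
   vertex 1.6 0.3 2.1
   vertex 0.9 2.8 0.9
  endloop
 endfacet
 facet normal 0.509 0.199 -0.838
  outer loop
   vertex 2.4 2.6 1.4
   vertex 4.0 4.4 2.8
   vertex 4.9 2.1 2.8
  endloop
 endfacet
 facet normal 0.338 0.372 -0.865
  outer loop
   vertex 2.4 2.6 1.4
   vertex 0.9 2.8 0.9
   vertex 4.0 4.4 2.8
  endloop
 endfacet
 facet normal 0.421 -0.469 -0.777
  outer loop
   vertex 4.3 0.9 3.2
   vertex 1.6 0.3 2.1
   vertex 4.9 2.1 2.8
  endloop
 endfacet
 facet normal 0.863 -0.482 -0.151
  outer loop
   vertex 4.3 0.9 3.2
   vertex 4.9 2.1 2.8
   vertex 4.6 1.0 4.6
  endloop
 endfacet
 facet normal 0.207 -0.978 0.026
  outer loop
   vertex 4.3 0.9 3.2
   vertex 4.6 1.0 4.6
   vertex 1.6 0.3 2.1
  endloop
 endfacet
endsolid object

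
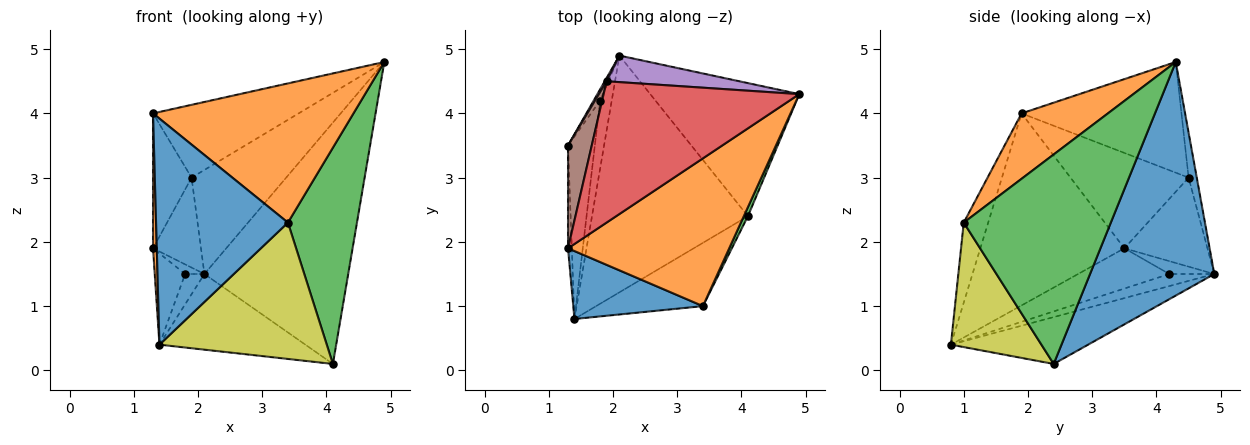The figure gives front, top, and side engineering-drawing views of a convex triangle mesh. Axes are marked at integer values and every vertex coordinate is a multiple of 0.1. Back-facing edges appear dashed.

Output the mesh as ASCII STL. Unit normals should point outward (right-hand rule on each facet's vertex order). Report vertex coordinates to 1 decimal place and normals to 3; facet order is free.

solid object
 facet normal 0.603 0.698 -0.385
  outer loop
   vertex 4.1 2.4 0.1
   vertex 2.1 4.9 1.5
   vertex 4.9 4.3 4.8
  endloop
 endfacet
 facet normal 0.283 -0.658 0.698
  outer loop
   vertex 3.4 1.0 2.3
   vertex 4.9 4.3 4.8
   vertex 1.3 1.9 4.0
  endloop
 endfacet
 facet normal 0.905 -0.425 0.018
  outer loop
   vertex 3.4 1.0 2.3
   vertex 4.1 2.4 0.1
   vertex 4.9 4.3 4.8
  endloop
 endfacet
 facet normal -0.449 0.409 0.794
  outer loop
   vertex 1.9 4.5 3.0
   vertex 1.3 1.9 4.0
   vertex 4.9 4.3 4.8
  endloop
 endfacet
 facet normal -0.083 0.966 0.246
  outer loop
   vertex 1.9 4.5 3.0
   vertex 4.9 4.3 4.8
   vertex 2.1 4.9 1.5
  endloop
 endfacet
 facet normal -0.925 0.302 0.230
  outer loop
   vertex 1.3 3.5 1.9
   vertex 1.3 1.9 4.0
   vertex 1.9 4.5 3.0
  endloop
 endfacet
 facet normal -0.866 0.500 0.018
  outer loop
   vertex 1.3 3.5 1.9
   vertex 1.9 4.5 3.0
   vertex 2.1 4.9 1.5
  endloop
 endfacet
 facet normal -0.835 0.358 -0.418
  outer loop
   vertex 1.8 4.2 1.5
   vertex 1.3 3.5 1.9
   vertex 2.1 4.9 1.5
  endloop
 endfacet
 facet normal 0.441 -0.814 -0.378
  outer loop
   vertex 1.4 0.8 0.4
   vertex 4.1 2.4 0.1
   vertex 3.4 1.0 2.3
  endloop
 endfacet
 facet normal -0.802 0.267 -0.535
  outer loop
   vertex 1.4 0.8 0.4
   vertex 1.3 3.5 1.9
   vertex 1.8 4.2 1.5
  endloop
 endfacet
 facet normal -0.175 -0.943 0.283
  outer loop
   vertex 1.4 0.8 0.4
   vertex 3.4 1.0 2.3
   vertex 1.3 1.9 4.0
  endloop
 endfacet
 facet normal -0.999 -0.026 -0.020
  outer loop
   vertex 1.4 0.8 0.4
   vertex 1.3 1.9 4.0
   vertex 1.3 3.5 1.9
  endloop
 endfacet
 facet normal -0.275 0.293 -0.916
  outer loop
   vertex 1.4 0.8 0.4
   vertex 2.1 4.9 1.5
   vertex 4.1 2.4 0.1
  endloop
 endfacet
 facet normal -0.689 0.295 -0.662
  outer loop
   vertex 1.4 0.8 0.4
   vertex 1.8 4.2 1.5
   vertex 2.1 4.9 1.5
  endloop
 endfacet
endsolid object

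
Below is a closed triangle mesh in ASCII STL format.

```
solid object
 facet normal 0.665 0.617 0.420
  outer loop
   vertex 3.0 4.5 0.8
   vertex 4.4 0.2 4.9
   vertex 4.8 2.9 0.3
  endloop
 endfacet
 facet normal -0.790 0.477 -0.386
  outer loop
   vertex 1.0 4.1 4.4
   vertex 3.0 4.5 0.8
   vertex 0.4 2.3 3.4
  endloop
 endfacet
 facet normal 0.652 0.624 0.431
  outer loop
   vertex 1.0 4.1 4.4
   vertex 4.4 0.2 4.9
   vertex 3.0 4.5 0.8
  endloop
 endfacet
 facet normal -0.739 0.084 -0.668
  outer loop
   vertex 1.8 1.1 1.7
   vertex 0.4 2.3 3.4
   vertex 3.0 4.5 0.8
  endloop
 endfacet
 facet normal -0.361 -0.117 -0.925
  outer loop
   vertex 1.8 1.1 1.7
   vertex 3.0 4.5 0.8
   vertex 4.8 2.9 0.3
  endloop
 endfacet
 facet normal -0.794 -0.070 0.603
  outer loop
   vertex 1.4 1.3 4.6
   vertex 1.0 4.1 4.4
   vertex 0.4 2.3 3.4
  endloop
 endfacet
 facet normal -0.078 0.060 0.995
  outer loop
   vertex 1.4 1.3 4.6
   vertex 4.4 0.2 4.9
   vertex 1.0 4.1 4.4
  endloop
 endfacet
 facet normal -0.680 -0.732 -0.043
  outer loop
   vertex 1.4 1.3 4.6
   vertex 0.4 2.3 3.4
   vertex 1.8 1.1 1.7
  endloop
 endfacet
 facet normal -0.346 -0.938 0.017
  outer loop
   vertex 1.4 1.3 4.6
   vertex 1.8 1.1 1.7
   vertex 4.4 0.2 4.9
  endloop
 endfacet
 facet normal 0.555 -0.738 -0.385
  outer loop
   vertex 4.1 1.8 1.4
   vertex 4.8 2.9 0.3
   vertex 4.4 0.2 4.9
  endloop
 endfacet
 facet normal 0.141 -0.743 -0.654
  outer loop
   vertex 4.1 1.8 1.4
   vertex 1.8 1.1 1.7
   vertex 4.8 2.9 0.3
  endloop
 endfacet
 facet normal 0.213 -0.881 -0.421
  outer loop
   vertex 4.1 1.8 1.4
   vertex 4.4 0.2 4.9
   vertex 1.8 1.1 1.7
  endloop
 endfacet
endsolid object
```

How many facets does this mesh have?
12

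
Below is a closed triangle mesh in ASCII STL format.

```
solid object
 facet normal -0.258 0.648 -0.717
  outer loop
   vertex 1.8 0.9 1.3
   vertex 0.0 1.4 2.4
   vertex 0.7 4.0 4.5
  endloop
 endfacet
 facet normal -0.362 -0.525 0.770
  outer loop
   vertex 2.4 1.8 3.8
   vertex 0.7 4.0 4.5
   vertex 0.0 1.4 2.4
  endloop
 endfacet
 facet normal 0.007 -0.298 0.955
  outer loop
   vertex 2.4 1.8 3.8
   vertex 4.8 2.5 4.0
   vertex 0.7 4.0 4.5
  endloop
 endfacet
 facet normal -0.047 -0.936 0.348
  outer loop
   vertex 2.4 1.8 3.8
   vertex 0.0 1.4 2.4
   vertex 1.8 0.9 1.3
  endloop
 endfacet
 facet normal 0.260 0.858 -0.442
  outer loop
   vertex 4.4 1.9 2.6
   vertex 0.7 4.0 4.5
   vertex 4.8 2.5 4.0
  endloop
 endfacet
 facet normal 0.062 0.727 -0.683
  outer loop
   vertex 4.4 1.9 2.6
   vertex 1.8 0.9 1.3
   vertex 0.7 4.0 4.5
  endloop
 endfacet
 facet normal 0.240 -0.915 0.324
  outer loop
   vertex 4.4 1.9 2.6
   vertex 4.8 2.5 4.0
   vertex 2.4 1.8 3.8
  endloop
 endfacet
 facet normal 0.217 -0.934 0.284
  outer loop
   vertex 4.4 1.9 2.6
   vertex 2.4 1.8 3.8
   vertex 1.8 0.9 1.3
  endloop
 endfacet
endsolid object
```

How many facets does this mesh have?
8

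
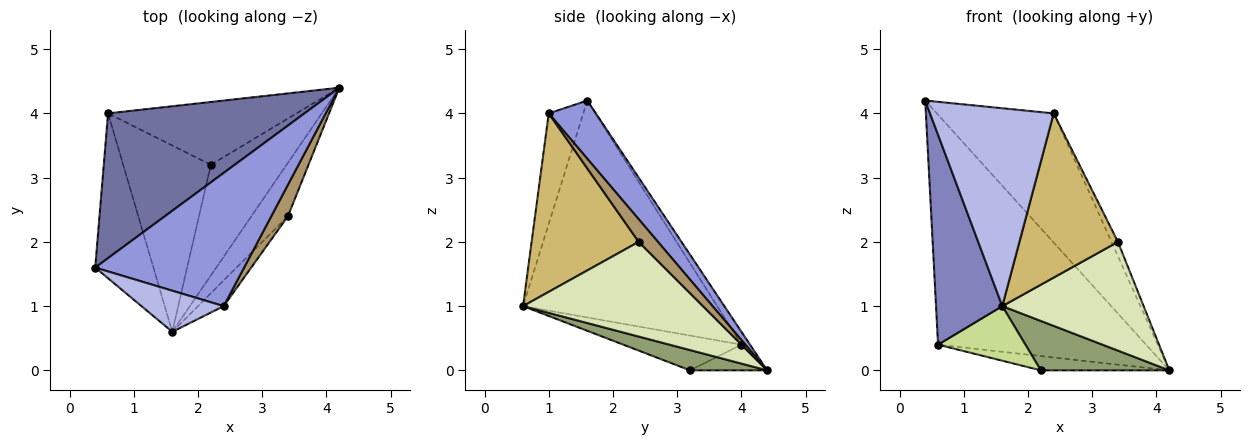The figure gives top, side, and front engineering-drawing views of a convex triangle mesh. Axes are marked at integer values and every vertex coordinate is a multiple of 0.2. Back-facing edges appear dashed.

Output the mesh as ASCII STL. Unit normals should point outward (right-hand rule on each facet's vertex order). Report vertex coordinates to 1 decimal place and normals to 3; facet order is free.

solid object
 facet normal -0.035 0.846 0.532
  outer loop
   vertex 0.6 4.0 0.4
   vertex 0.4 1.6 4.2
   vertex 4.2 4.4 0.0
  endloop
 endfacet
 facet normal -0.917 -0.313 -0.246
  outer loop
   vertex 0.6 4.0 0.4
   vertex 1.6 0.6 1.0
   vertex 0.4 1.6 4.2
  endloop
 endfacet
 facet normal 0.270 0.670 0.691
  outer loop
   vertex 2.4 1.0 4.0
   vertex 4.2 4.4 0.0
   vertex 0.4 1.6 4.2
  endloop
 endfacet
 facet normal -0.264 -0.944 0.196
  outer loop
   vertex 2.4 1.0 4.0
   vertex 0.4 1.6 4.2
   vertex 1.6 0.6 1.0
  endloop
 endfacet
 facet normal 0.238 -0.396 -0.887
  outer loop
   vertex 2.2 3.2 0.0
   vertex 4.2 4.4 0.0
   vertex 1.6 0.6 1.0
  endloop
 endfacet
 facet normal -0.132 0.220 -0.967
  outer loop
   vertex 2.2 3.2 0.0
   vertex 0.6 4.0 0.4
   vertex 4.2 4.4 0.0
  endloop
 endfacet
 facet normal -0.356 -0.263 -0.897
  outer loop
   vertex 2.2 3.2 0.0
   vertex 1.6 0.6 1.0
   vertex 0.6 4.0 0.4
  endloop
 endfacet
 facet normal 0.752 -0.591 -0.290
  outer loop
   vertex 3.4 2.4 2.0
   vertex 1.6 0.6 1.0
   vertex 4.2 4.4 0.0
  endloop
 endfacet
 facet normal 0.779 0.260 0.571
  outer loop
   vertex 3.4 2.4 2.0
   vertex 4.2 4.4 0.0
   vertex 2.4 1.0 4.0
  endloop
 endfacet
 facet normal 0.732 -0.673 -0.105
  outer loop
   vertex 3.4 2.4 2.0
   vertex 2.4 1.0 4.0
   vertex 1.6 0.6 1.0
  endloop
 endfacet
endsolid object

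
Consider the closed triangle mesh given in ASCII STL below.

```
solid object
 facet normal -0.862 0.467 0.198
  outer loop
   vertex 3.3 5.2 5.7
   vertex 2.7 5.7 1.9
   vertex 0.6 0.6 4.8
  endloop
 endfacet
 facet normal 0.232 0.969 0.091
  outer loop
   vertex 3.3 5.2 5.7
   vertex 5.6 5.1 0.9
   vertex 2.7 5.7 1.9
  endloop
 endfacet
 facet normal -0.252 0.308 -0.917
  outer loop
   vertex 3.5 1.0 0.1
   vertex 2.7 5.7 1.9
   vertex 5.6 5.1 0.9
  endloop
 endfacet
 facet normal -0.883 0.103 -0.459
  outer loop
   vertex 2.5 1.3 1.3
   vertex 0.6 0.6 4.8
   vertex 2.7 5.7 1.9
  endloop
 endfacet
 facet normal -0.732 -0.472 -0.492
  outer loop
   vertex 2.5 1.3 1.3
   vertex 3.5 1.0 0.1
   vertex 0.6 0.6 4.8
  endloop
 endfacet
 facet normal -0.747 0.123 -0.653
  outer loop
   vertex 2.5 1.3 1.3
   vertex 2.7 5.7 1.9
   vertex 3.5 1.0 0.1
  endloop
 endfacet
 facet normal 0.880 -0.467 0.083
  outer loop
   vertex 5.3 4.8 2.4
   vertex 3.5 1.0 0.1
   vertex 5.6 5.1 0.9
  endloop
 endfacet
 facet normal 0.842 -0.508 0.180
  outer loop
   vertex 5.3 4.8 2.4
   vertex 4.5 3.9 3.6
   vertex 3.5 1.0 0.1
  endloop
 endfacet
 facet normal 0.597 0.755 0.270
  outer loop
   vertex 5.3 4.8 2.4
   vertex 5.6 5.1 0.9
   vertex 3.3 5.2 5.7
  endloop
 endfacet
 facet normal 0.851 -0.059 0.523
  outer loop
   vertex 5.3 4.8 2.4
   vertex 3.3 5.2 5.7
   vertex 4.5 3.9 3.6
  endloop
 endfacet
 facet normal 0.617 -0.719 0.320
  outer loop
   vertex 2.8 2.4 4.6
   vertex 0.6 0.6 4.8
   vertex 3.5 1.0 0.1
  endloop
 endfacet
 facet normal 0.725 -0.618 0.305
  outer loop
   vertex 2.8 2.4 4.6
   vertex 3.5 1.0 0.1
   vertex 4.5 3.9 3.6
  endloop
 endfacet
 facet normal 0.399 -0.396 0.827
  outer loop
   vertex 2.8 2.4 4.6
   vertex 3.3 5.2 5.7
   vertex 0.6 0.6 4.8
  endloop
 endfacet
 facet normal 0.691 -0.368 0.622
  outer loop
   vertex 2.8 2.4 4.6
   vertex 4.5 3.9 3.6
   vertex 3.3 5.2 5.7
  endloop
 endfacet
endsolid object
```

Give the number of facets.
14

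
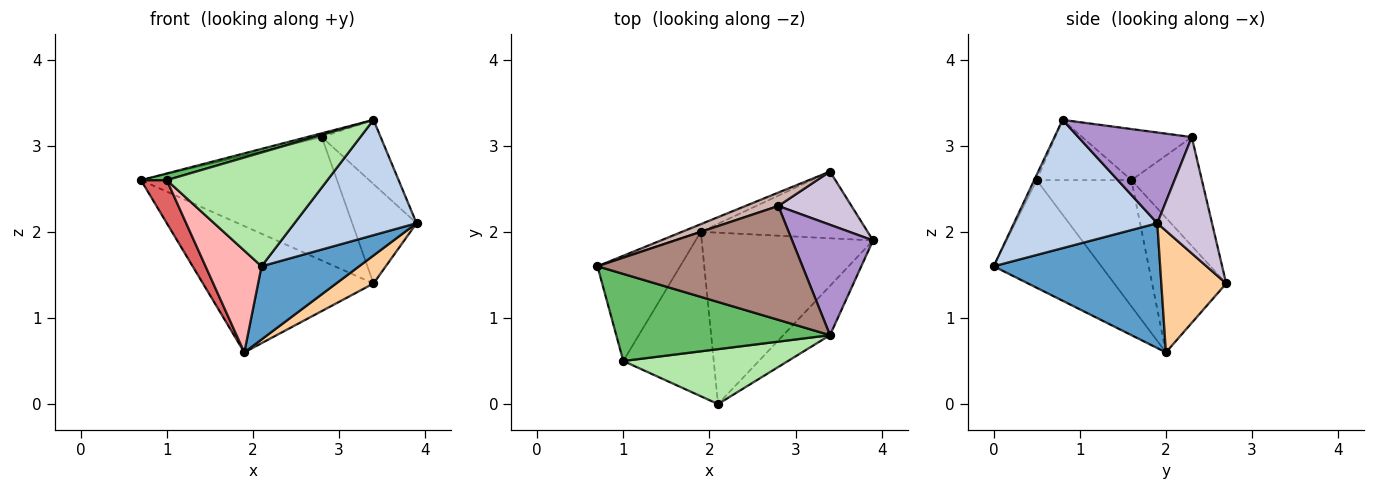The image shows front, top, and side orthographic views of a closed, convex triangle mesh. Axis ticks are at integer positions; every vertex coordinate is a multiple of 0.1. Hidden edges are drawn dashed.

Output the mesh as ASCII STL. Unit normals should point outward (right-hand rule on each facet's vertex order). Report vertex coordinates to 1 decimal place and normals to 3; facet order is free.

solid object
 facet normal 0.557 -0.326 -0.764
  outer loop
   vertex 1.9 2.0 0.6
   vertex 3.9 1.9 2.1
   vertex 2.1 0.0 1.6
  endloop
 endfacet
 facet normal 0.734 -0.625 -0.267
  outer loop
   vertex 3.4 0.8 3.3
   vertex 2.1 0.0 1.6
   vertex 3.9 1.9 2.1
  endloop
 endfacet
 facet normal -0.398 0.916 -0.056
  outer loop
   vertex 3.4 2.7 1.4
   vertex 1.9 2.0 0.6
   vertex 0.7 1.6 2.6
  endloop
 endfacet
 facet normal 0.558 -0.321 -0.765
  outer loop
   vertex 3.4 2.7 1.4
   vertex 3.9 1.9 2.1
   vertex 1.9 2.0 0.6
  endloop
 endfacet
 facet normal -0.271 -0.074 0.960
  outer loop
   vertex 1.0 0.5 2.6
   vertex 3.4 0.8 3.3
   vertex 0.7 1.6 2.6
  endloop
 endfacet
 facet normal -0.014 -0.900 0.435
  outer loop
   vertex 1.0 0.5 2.6
   vertex 2.1 0.0 1.6
   vertex 3.4 0.8 3.3
  endloop
 endfacet
 facet normal -0.816 -0.222 -0.534
  outer loop
   vertex 1.0 0.5 2.6
   vertex 0.7 1.6 2.6
   vertex 1.9 2.0 0.6
  endloop
 endfacet
 facet normal -0.711 -0.370 -0.598
  outer loop
   vertex 1.0 0.5 2.6
   vertex 1.9 2.0 0.6
   vertex 2.1 0.0 1.6
  endloop
 endfacet
 facet normal 0.696 0.361 0.621
  outer loop
   vertex 2.8 2.3 3.1
   vertex 3.4 0.8 3.3
   vertex 3.9 1.9 2.1
  endloop
 endfacet
 facet normal 0.600 0.705 0.378
  outer loop
   vertex 2.8 2.3 3.1
   vertex 3.9 1.9 2.1
   vertex 3.4 2.7 1.4
  endloop
 endfacet
 facet normal -0.242 0.033 0.970
  outer loop
   vertex 2.8 2.3 3.1
   vertex 0.7 1.6 2.6
   vertex 3.4 0.8 3.3
  endloop
 endfacet
 facet normal -0.336 0.936 0.102
  outer loop
   vertex 2.8 2.3 3.1
   vertex 3.4 2.7 1.4
   vertex 0.7 1.6 2.6
  endloop
 endfacet
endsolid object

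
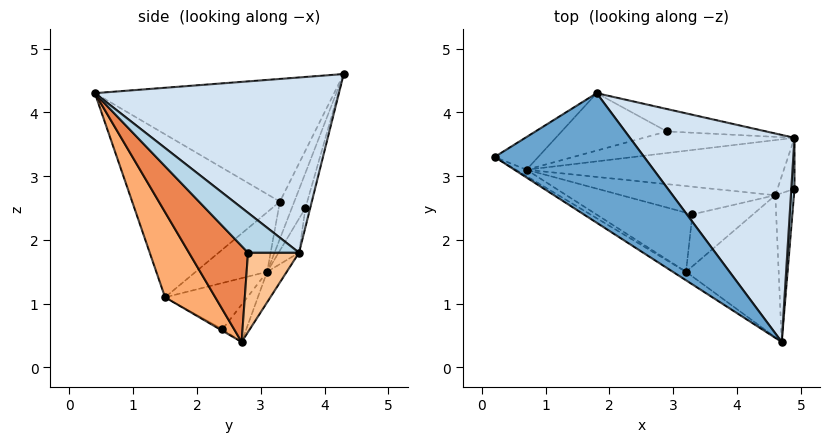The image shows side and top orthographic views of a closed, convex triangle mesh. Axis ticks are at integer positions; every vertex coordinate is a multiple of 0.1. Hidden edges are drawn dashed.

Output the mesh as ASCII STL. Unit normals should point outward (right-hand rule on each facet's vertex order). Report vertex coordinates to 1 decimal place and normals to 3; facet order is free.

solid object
 facet normal -0.560 -0.469 0.683
  outer loop
   vertex 1.8 4.3 4.6
   vertex 0.2 3.3 2.6
   vertex 4.7 0.4 4.3
  endloop
 endfacet
 facet normal -0.530 -0.847 -0.043
  outer loop
   vertex 3.2 1.5 1.1
   vertex 4.7 0.4 4.3
   vertex 0.2 3.3 2.6
  endloop
 endfacet
 facet normal 0.997 0.000 0.080
  outer loop
   vertex 4.9 3.6 1.8
   vertex 4.7 0.4 4.3
   vertex 4.9 2.8 1.8
  endloop
 endfacet
 facet normal 0.655 0.440 0.615
  outer loop
   vertex 4.9 3.6 1.8
   vertex 1.8 4.3 4.6
   vertex 4.7 0.4 4.3
  endloop
 endfacet
 facet normal 0.945 -0.270 -0.183
  outer loop
   vertex 4.6 2.7 0.4
   vertex 4.9 2.8 1.8
   vertex 4.7 0.4 4.3
  endloop
 endfacet
 facet normal 0.429 -0.773 -0.467
  outer loop
   vertex 4.6 2.7 0.4
   vertex 4.7 0.4 4.3
   vertex 3.2 1.5 1.1
  endloop
 endfacet
 facet normal 0.978 0.000 -0.210
  outer loop
   vertex 4.6 2.7 0.4
   vertex 4.9 3.6 1.8
   vertex 4.9 2.8 1.8
  endloop
 endfacet
 facet normal -0.058 0.951 -0.302
  outer loop
   vertex 2.9 3.7 2.5
   vertex 1.8 4.3 4.6
   vertex 4.9 3.6 1.8
  endloop
 endfacet
 facet normal -0.023 -0.484 -0.875
  outer loop
   vertex 3.3 2.4 0.6
   vertex 4.6 2.7 0.4
   vertex 3.2 1.5 1.1
  endloop
 endfacet
 facet normal -0.063 0.846 -0.530
  outer loop
   vertex 0.7 3.1 1.5
   vertex 4.9 3.6 1.8
   vertex 4.6 2.7 0.4
  endloop
 endfacet
 facet normal -0.084 0.925 -0.371
  outer loop
   vertex 0.7 3.1 1.5
   vertex 2.9 3.7 2.5
   vertex 4.9 3.6 1.8
  endloop
 endfacet
 facet normal -0.221 0.350 -0.910
  outer loop
   vertex 0.7 3.1 1.5
   vertex 4.6 2.7 0.4
   vertex 3.3 2.4 0.6
  endloop
 endfacet
 facet normal -0.236 0.931 -0.277
  outer loop
   vertex 0.7 3.1 1.5
   vertex 0.2 3.3 2.6
   vertex 1.8 4.3 4.6
  endloop
 endfacet
 facet normal -0.108 0.939 -0.325
  outer loop
   vertex 0.7 3.1 1.5
   vertex 1.8 4.3 4.6
   vertex 2.9 3.7 2.5
  endloop
 endfacet
 facet normal -0.548 -0.831 -0.098
  outer loop
   vertex 0.7 3.1 1.5
   vertex 3.2 1.5 1.1
   vertex 0.2 3.3 2.6
  endloop
 endfacet
 facet normal -0.395 -0.412 -0.821
  outer loop
   vertex 0.7 3.1 1.5
   vertex 3.3 2.4 0.6
   vertex 3.2 1.5 1.1
  endloop
 endfacet
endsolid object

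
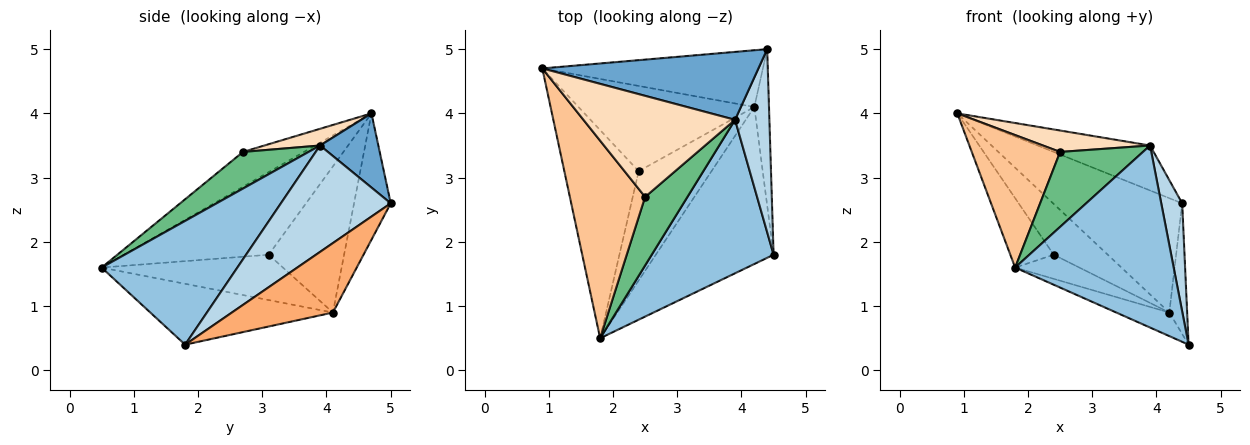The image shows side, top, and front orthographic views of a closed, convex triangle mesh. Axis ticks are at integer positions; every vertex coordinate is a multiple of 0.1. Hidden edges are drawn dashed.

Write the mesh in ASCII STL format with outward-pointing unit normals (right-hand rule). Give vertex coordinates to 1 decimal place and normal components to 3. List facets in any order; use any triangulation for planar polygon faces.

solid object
 facet normal 0.275 0.531 0.802
  outer loop
   vertex 3.9 3.9 3.5
   vertex 4.4 5.0 2.6
   vertex 0.9 4.7 4.0
  endloop
 endfacet
 facet normal 0.548 -0.640 0.539
  outer loop
   vertex 3.9 3.9 3.5
   vertex 1.8 0.5 1.6
   vertex 4.5 1.8 0.4
  endloop
 endfacet
 facet normal 0.936 -0.178 0.302
  outer loop
   vertex 3.9 3.9 3.5
   vertex 4.5 1.8 0.4
   vertex 4.4 5.0 2.6
  endloop
 endfacet
 facet normal -0.455 0.132 -0.881
  outer loop
   vertex 4.2 4.1 0.9
   vertex 4.5 1.8 0.4
   vertex 1.8 0.5 1.6
  endloop
 endfacet
 facet normal -0.247 0.868 -0.431
  outer loop
   vertex 4.2 4.1 0.9
   vertex 0.9 4.7 4.0
   vertex 4.4 5.0 2.6
  endloop
 endfacet
 facet normal 0.964 0.170 -0.203
  outer loop
   vertex 4.2 4.1 0.9
   vertex 4.4 5.0 2.6
   vertex 4.5 1.8 0.4
  endloop
 endfacet
 facet normal -0.359 -0.520 0.775
  outer loop
   vertex 2.5 2.7 3.4
   vertex 0.9 4.7 4.0
   vertex 1.8 0.5 1.6
  endloop
 endfacet
 facet normal 0.107 -0.206 0.973
  outer loop
   vertex 2.5 2.7 3.4
   vertex 3.9 3.9 3.5
   vertex 0.9 4.7 4.0
  endloop
 endfacet
 facet normal 0.505 -0.637 0.583
  outer loop
   vertex 2.5 2.7 3.4
   vertex 1.8 0.5 1.6
   vertex 3.9 3.9 3.5
  endloop
 endfacet
 facet normal -0.725 0.218 -0.653
  outer loop
   vertex 2.4 3.1 1.8
   vertex 1.8 0.5 1.6
   vertex 0.9 4.7 4.0
  endloop
 endfacet
 facet normal -0.581 0.417 -0.699
  outer loop
   vertex 2.4 3.1 1.8
   vertex 0.9 4.7 4.0
   vertex 4.2 4.1 0.9
  endloop
 endfacet
 facet normal -0.519 0.184 -0.834
  outer loop
   vertex 2.4 3.1 1.8
   vertex 4.2 4.1 0.9
   vertex 1.8 0.5 1.6
  endloop
 endfacet
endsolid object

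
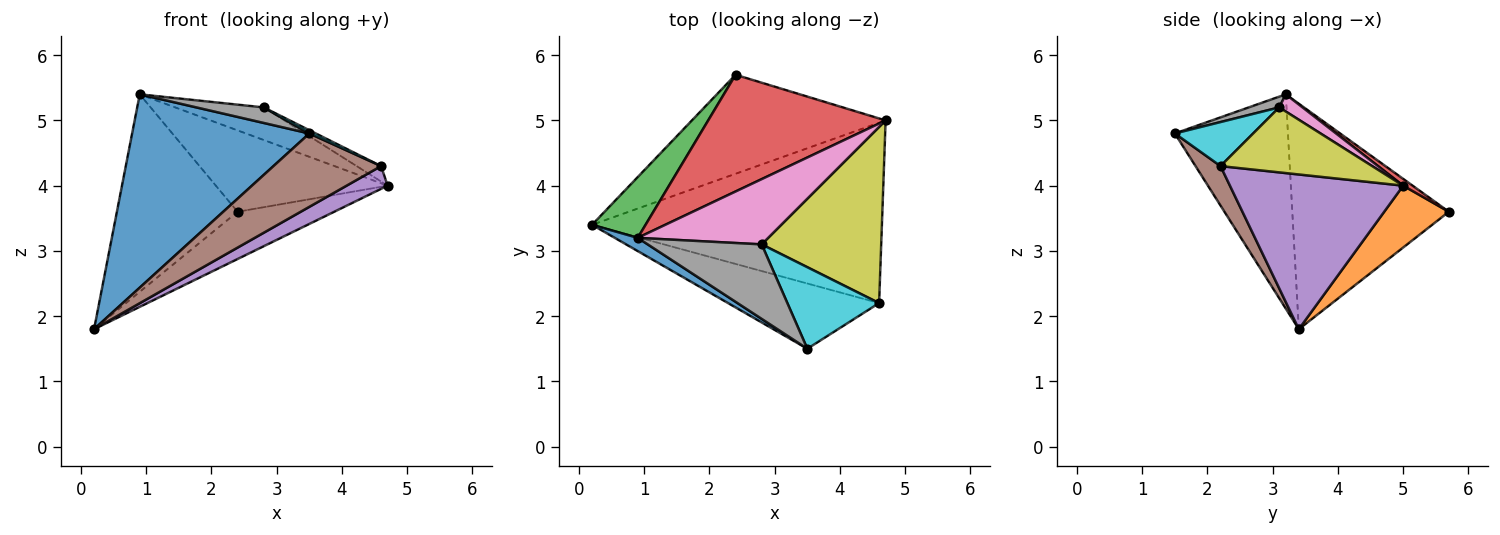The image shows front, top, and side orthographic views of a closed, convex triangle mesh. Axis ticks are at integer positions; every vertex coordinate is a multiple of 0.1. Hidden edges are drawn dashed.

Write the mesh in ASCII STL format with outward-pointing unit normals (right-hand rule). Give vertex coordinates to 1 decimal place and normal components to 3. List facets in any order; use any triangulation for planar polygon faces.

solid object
 facet normal -0.537 -0.842 0.058
  outer loop
   vertex 0.9 3.2 5.4
   vertex 0.2 3.4 1.8
   vertex 3.5 1.5 4.8
  endloop
 endfacet
 facet normal 0.277 0.414 -0.867
  outer loop
   vertex 2.4 5.7 3.6
   vertex 4.7 5.0 4.0
   vertex 0.2 3.4 1.8
  endloop
 endfacet
 facet normal -0.778 0.600 0.185
  outer loop
   vertex 2.4 5.7 3.6
   vertex 0.2 3.4 1.8
   vertex 0.9 3.2 5.4
  endloop
 endfacet
 facet normal 0.031 0.572 0.820
  outer loop
   vertex 2.4 5.7 3.6
   vertex 0.9 3.2 5.4
   vertex 4.7 5.0 4.0
  endloop
 endfacet
 facet normal 0.468 -0.111 -0.877
  outer loop
   vertex 4.6 2.2 4.3
   vertex 0.2 3.4 1.8
   vertex 4.7 5.0 4.0
  endloop
 endfacet
 facet normal 0.171 -0.736 -0.655
  outer loop
   vertex 4.6 2.2 4.3
   vertex 3.5 1.5 4.8
   vertex 0.2 3.4 1.8
  endloop
 endfacet
 facet normal 0.117 0.444 0.888
  outer loop
   vertex 2.8 3.1 5.2
   vertex 4.7 5.0 4.0
   vertex 0.9 3.2 5.4
  endloop
 endfacet
 facet normal 0.092 -0.203 0.975
  outer loop
   vertex 2.8 3.1 5.2
   vertex 0.9 3.2 5.4
   vertex 3.5 1.5 4.8
  endloop
 endfacet
 facet normal 0.476 0.077 0.876
  outer loop
   vertex 2.8 3.1 5.2
   vertex 4.6 2.2 4.3
   vertex 4.7 5.0 4.0
  endloop
 endfacet
 facet normal 0.432 -0.036 0.901
  outer loop
   vertex 2.8 3.1 5.2
   vertex 3.5 1.5 4.8
   vertex 4.6 2.2 4.3
  endloop
 endfacet
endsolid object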